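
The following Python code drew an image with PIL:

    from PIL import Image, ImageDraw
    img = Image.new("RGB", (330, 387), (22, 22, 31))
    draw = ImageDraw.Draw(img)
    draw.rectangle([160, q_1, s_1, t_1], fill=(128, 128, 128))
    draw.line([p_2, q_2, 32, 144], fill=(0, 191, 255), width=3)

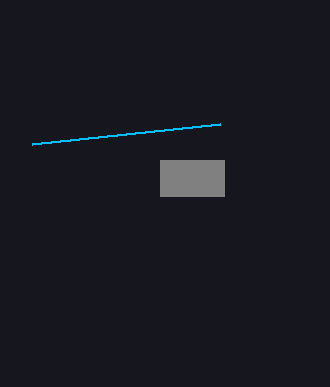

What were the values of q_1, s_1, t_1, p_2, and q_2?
q_1 = 160, s_1 = 224, t_1 = 196, p_2 = 220, q_2 = 124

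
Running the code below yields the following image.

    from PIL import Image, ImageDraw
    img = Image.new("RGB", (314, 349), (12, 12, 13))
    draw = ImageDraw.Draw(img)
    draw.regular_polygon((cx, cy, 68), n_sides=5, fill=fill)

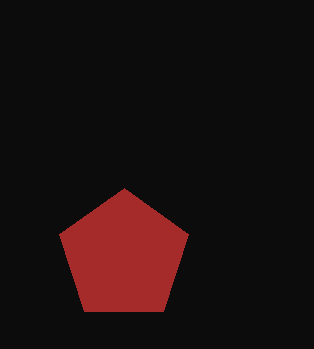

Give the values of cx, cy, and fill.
cx = 124, cy = 256, fill = 'brown'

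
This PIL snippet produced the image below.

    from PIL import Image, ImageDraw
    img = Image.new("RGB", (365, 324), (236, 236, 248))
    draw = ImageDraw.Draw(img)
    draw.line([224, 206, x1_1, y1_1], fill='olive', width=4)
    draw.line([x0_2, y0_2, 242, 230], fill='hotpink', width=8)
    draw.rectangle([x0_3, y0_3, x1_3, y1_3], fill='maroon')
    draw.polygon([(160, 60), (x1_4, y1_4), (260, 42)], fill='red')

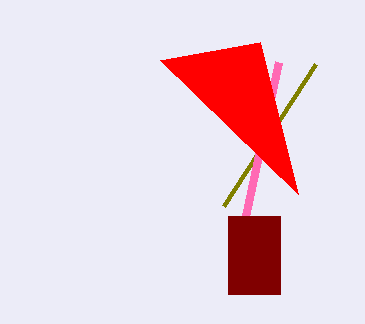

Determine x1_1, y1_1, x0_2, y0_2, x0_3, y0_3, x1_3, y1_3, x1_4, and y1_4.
x1_1 = 316; y1_1 = 64; x0_2 = 278; y0_2 = 62; x0_3 = 228; y0_3 = 216; x1_3 = 280; y1_3 = 294; x1_4 = 298; y1_4 = 194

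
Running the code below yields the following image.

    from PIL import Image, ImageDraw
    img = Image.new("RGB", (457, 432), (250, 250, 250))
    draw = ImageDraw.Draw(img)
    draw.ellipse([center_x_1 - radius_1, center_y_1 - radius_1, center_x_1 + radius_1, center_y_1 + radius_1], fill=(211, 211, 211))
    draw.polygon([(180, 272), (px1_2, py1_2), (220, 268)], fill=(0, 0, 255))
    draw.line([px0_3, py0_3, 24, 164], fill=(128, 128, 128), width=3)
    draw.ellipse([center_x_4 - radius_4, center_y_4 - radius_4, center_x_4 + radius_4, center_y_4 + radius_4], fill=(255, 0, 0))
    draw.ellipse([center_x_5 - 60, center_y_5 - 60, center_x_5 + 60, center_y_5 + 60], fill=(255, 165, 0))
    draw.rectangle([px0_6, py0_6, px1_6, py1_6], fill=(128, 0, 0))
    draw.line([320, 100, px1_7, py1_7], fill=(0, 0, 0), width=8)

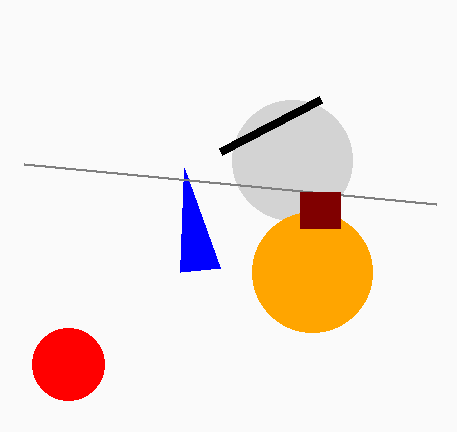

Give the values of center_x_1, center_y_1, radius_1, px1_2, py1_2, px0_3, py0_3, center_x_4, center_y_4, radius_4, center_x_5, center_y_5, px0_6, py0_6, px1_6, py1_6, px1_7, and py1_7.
center_x_1 = 292; center_y_1 = 160; radius_1 = 60; px1_2 = 184; py1_2 = 168; px0_3 = 436; py0_3 = 204; center_x_4 = 68; center_y_4 = 364; radius_4 = 36; center_x_5 = 312; center_y_5 = 272; px0_6 = 300; py0_6 = 192; px1_6 = 340; py1_6 = 228; px1_7 = 220; py1_7 = 152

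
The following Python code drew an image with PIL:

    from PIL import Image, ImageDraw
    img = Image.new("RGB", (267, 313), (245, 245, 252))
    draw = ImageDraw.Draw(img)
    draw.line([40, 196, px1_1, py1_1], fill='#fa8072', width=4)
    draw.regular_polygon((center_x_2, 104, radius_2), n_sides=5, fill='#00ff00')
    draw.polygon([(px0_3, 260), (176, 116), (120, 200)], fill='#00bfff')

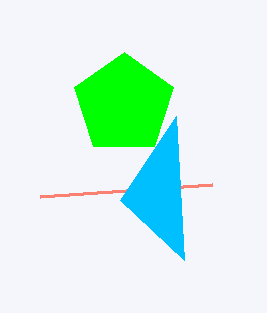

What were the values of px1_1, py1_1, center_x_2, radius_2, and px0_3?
px1_1 = 212, py1_1 = 184, center_x_2 = 124, radius_2 = 52, px0_3 = 184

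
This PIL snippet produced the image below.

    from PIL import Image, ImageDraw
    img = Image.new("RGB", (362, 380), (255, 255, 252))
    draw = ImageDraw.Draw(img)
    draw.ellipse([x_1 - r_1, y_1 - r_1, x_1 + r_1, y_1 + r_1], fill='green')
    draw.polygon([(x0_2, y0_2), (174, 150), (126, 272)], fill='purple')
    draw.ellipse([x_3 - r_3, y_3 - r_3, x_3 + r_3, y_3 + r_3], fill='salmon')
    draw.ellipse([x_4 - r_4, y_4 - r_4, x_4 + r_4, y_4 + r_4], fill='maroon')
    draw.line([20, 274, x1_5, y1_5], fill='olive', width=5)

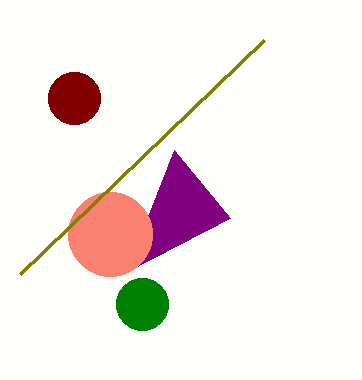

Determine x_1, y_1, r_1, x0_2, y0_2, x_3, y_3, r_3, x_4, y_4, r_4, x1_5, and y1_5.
x_1 = 142; y_1 = 304; r_1 = 26; x0_2 = 230; y0_2 = 218; x_3 = 110; y_3 = 234; r_3 = 42; x_4 = 74; y_4 = 98; r_4 = 26; x1_5 = 264; y1_5 = 40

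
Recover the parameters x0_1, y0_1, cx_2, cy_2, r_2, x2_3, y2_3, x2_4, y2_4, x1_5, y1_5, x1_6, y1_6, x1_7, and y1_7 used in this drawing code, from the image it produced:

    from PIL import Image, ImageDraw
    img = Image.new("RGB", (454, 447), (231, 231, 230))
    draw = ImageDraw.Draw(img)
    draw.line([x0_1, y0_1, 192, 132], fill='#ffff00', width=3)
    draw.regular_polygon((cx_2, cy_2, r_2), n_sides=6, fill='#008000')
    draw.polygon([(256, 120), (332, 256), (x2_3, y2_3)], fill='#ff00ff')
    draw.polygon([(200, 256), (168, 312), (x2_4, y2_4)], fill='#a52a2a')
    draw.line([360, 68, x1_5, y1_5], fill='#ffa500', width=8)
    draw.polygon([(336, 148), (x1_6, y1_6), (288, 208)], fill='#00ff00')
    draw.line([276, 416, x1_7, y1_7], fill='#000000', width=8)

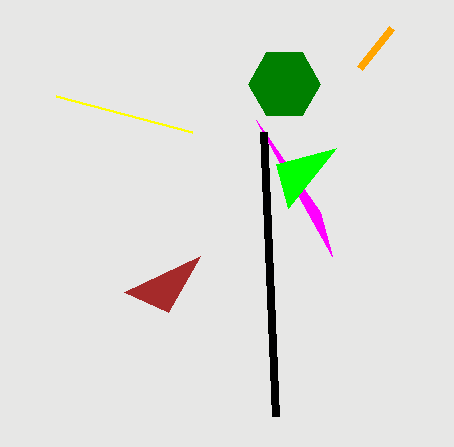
x0_1 = 56; y0_1 = 96; cx_2 = 284; cy_2 = 84; r_2 = 36; x2_3 = 320; y2_3 = 212; x2_4 = 124; y2_4 = 292; x1_5 = 392; y1_5 = 28; x1_6 = 276; y1_6 = 164; x1_7 = 264; y1_7 = 132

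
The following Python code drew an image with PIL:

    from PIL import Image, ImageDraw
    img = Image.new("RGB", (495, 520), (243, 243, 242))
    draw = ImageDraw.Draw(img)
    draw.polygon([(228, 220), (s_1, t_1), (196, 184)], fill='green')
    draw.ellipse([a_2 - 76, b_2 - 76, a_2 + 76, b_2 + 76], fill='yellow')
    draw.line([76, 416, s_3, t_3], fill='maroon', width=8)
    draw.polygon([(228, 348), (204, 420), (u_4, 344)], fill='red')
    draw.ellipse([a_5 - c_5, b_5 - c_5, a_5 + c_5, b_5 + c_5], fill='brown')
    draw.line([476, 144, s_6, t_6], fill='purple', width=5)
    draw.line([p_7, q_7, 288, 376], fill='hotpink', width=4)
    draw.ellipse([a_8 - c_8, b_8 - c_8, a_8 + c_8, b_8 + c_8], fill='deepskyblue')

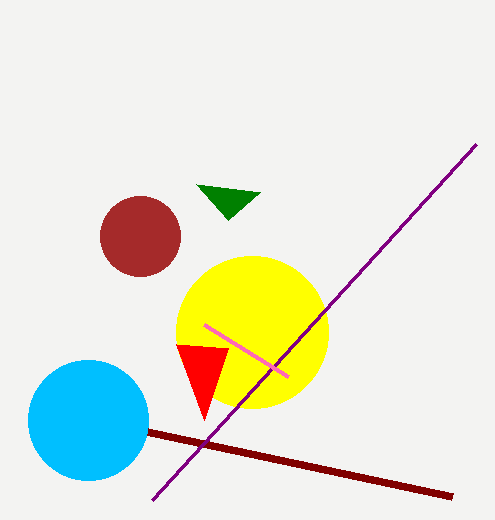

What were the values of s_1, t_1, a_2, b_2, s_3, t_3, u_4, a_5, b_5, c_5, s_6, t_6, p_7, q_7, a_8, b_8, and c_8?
s_1 = 260
t_1 = 192
a_2 = 252
b_2 = 332
s_3 = 452
t_3 = 496
u_4 = 176
a_5 = 140
b_5 = 236
c_5 = 40
s_6 = 152
t_6 = 500
p_7 = 204
q_7 = 324
a_8 = 88
b_8 = 420
c_8 = 60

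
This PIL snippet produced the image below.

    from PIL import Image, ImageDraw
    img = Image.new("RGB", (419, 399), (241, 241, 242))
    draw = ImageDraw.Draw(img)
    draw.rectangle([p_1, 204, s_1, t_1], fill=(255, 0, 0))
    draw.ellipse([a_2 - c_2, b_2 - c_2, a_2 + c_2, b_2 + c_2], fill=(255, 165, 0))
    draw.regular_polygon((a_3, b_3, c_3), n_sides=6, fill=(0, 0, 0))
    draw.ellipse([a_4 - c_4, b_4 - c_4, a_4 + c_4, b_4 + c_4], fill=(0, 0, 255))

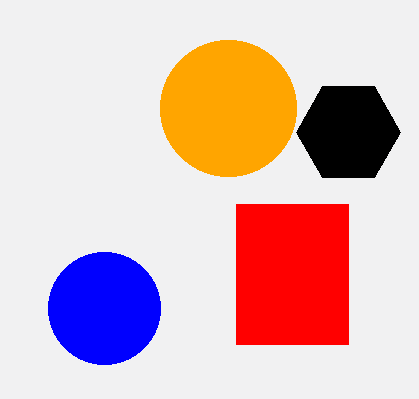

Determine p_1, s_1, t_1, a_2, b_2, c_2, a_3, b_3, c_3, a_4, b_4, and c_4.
p_1 = 236; s_1 = 348; t_1 = 344; a_2 = 228; b_2 = 108; c_2 = 68; a_3 = 348; b_3 = 132; c_3 = 52; a_4 = 104; b_4 = 308; c_4 = 56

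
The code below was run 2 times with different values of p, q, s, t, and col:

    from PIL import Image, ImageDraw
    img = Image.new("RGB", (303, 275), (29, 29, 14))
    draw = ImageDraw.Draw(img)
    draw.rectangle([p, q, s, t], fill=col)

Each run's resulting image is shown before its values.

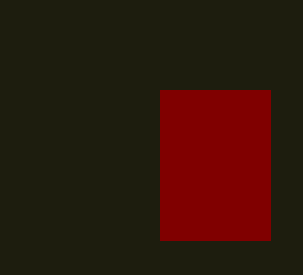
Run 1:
p = 160; q = 90; s = 270; t = 240; col = 'maroon'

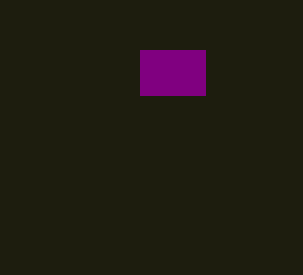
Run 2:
p = 140, q = 50, s = 205, t = 95, col = 'purple'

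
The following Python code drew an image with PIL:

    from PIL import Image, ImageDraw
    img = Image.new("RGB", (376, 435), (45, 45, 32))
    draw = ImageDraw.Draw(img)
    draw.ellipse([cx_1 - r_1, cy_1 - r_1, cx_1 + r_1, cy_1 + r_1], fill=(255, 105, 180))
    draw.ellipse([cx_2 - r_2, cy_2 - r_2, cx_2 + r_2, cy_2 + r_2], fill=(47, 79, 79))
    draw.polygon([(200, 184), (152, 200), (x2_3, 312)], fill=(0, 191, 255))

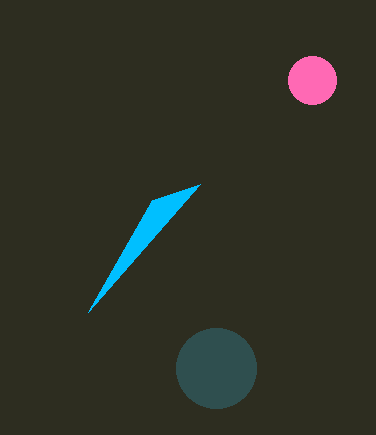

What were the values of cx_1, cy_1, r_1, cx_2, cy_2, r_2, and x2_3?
cx_1 = 312, cy_1 = 80, r_1 = 24, cx_2 = 216, cy_2 = 368, r_2 = 40, x2_3 = 88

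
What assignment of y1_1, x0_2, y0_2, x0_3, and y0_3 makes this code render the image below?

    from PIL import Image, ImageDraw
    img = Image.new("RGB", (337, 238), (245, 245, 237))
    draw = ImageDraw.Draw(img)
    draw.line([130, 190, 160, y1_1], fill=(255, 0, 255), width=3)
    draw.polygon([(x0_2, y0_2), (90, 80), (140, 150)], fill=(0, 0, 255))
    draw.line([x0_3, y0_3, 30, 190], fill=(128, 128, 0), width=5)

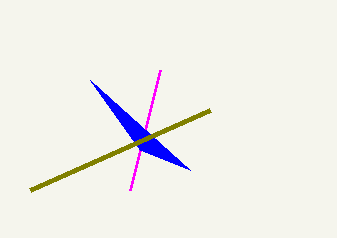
y1_1 = 70, x0_2 = 190, y0_2 = 170, x0_3 = 210, y0_3 = 110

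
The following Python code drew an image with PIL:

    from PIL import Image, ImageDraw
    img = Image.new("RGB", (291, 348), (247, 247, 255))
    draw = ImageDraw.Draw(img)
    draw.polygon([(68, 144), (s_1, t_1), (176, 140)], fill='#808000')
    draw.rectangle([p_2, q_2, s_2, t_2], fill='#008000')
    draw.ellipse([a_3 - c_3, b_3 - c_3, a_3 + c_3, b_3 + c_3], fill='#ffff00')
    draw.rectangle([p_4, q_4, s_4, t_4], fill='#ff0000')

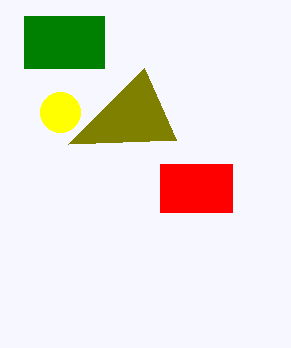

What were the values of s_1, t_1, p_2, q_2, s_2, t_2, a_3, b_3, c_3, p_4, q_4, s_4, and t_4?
s_1 = 144
t_1 = 68
p_2 = 24
q_2 = 16
s_2 = 104
t_2 = 68
a_3 = 60
b_3 = 112
c_3 = 20
p_4 = 160
q_4 = 164
s_4 = 232
t_4 = 212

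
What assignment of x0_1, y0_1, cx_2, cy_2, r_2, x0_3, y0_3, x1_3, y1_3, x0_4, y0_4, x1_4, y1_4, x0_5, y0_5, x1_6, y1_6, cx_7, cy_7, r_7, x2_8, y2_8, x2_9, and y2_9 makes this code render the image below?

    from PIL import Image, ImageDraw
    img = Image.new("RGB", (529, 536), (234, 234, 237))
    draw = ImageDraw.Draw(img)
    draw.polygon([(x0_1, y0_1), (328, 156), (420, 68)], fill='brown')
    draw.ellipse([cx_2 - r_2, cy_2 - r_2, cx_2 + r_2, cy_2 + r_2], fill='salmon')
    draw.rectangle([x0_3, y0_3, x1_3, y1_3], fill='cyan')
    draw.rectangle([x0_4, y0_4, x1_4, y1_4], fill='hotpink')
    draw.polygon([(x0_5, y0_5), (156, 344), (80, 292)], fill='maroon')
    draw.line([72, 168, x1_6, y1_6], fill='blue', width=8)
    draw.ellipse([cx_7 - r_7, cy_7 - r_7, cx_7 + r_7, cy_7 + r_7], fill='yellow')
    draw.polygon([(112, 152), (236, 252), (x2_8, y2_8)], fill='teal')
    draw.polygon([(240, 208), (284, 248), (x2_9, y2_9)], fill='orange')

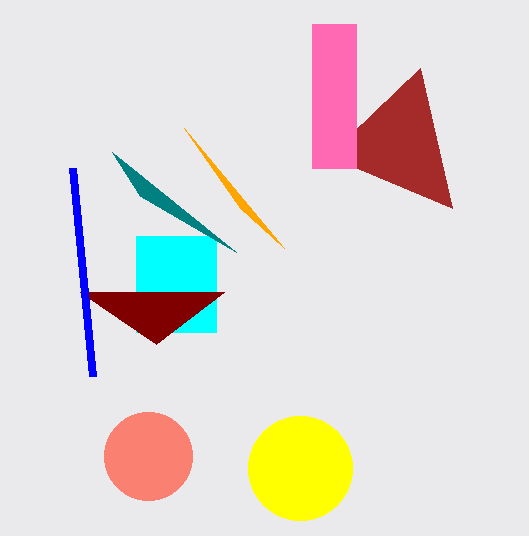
x0_1 = 452
y0_1 = 208
cx_2 = 148
cy_2 = 456
r_2 = 44
x0_3 = 136
y0_3 = 236
x1_3 = 216
y1_3 = 332
x0_4 = 312
y0_4 = 24
x1_4 = 356
y1_4 = 168
x0_5 = 224
y0_5 = 292
x1_6 = 92
y1_6 = 376
cx_7 = 300
cy_7 = 468
r_7 = 52
x2_8 = 140
y2_8 = 196
x2_9 = 184
y2_9 = 128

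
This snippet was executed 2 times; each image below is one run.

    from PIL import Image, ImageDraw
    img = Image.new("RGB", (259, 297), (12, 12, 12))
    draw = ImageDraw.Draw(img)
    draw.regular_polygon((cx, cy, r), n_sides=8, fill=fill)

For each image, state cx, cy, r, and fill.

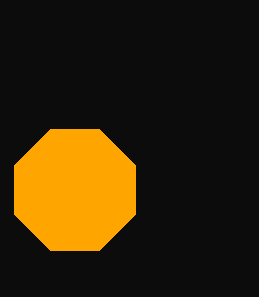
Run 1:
cx = 75, cy = 190, r = 65, fill = 'orange'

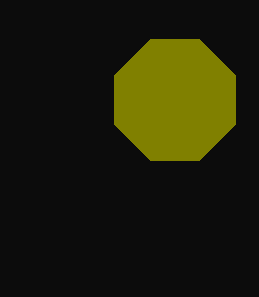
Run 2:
cx = 175, cy = 100, r = 65, fill = 'olive'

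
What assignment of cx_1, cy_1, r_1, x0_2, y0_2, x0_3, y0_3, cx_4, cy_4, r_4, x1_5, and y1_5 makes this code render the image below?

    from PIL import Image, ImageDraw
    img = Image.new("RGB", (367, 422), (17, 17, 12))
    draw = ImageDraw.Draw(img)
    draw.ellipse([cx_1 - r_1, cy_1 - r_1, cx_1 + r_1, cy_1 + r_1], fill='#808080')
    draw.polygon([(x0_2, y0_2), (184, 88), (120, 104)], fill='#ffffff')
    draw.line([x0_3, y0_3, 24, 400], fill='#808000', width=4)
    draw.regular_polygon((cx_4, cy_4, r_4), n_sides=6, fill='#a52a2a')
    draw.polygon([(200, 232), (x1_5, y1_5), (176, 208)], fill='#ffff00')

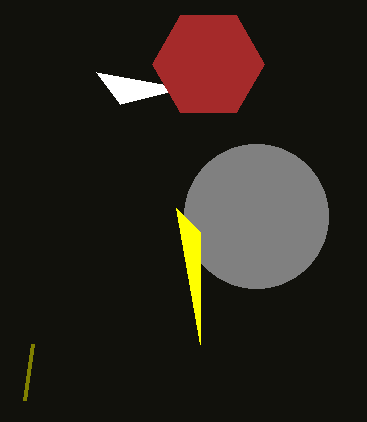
cx_1 = 256, cy_1 = 216, r_1 = 72, x0_2 = 96, y0_2 = 72, x0_3 = 32, y0_3 = 344, cx_4 = 208, cy_4 = 64, r_4 = 56, x1_5 = 200, y1_5 = 344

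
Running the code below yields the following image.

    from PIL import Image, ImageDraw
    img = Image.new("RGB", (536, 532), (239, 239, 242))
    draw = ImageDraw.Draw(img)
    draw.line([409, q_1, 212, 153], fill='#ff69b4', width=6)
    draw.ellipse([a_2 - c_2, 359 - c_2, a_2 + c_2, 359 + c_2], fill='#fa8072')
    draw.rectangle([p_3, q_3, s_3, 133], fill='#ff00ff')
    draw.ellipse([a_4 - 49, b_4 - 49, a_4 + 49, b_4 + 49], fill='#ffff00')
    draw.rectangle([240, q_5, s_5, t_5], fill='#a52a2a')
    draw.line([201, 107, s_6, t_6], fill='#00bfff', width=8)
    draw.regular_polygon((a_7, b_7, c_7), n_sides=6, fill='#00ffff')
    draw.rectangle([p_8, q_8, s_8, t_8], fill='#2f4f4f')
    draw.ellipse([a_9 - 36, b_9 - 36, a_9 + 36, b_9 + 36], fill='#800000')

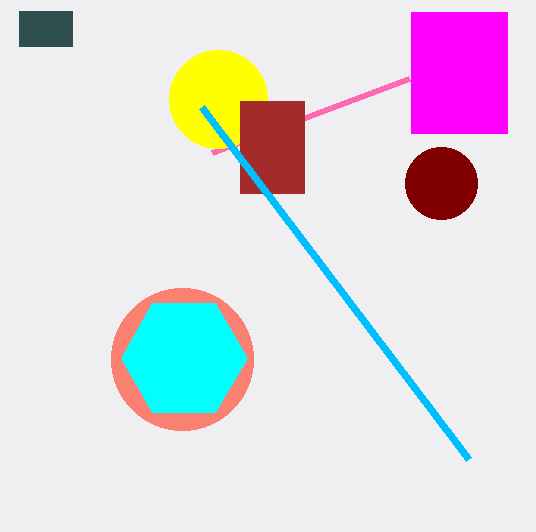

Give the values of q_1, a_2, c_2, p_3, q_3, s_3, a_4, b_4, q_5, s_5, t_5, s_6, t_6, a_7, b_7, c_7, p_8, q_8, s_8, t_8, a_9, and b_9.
q_1 = 79, a_2 = 182, c_2 = 71, p_3 = 411, q_3 = 12, s_3 = 507, a_4 = 218, b_4 = 99, q_5 = 101, s_5 = 304, t_5 = 193, s_6 = 468, t_6 = 459, a_7 = 184, b_7 = 358, c_7 = 63, p_8 = 19, q_8 = 11, s_8 = 72, t_8 = 46, a_9 = 441, b_9 = 183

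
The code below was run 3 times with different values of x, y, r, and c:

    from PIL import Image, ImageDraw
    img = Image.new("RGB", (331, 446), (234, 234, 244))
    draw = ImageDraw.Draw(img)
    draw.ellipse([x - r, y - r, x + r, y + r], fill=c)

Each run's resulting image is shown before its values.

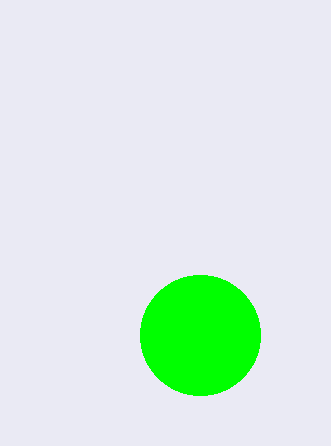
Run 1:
x = 200; y = 335; r = 60; c = 'lime'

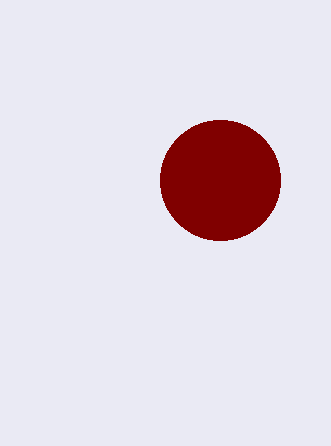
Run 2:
x = 220, y = 180, r = 60, c = 'maroon'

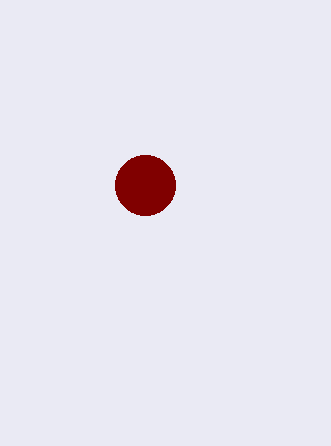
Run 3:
x = 145, y = 185, r = 30, c = 'maroon'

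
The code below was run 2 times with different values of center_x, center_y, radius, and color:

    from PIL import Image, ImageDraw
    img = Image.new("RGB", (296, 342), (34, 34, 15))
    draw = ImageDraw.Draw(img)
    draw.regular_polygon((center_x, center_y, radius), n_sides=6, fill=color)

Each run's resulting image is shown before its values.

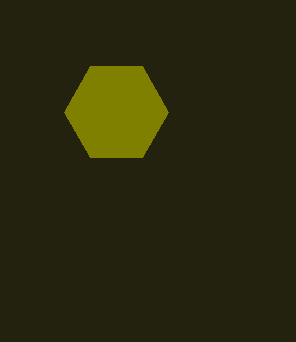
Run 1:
center_x = 116; center_y = 112; radius = 52; color = 'olive'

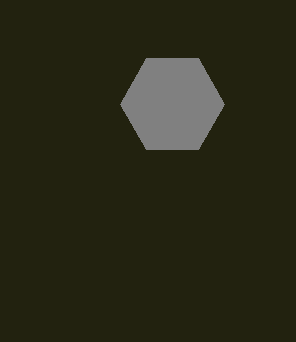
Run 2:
center_x = 172; center_y = 104; radius = 52; color = 'gray'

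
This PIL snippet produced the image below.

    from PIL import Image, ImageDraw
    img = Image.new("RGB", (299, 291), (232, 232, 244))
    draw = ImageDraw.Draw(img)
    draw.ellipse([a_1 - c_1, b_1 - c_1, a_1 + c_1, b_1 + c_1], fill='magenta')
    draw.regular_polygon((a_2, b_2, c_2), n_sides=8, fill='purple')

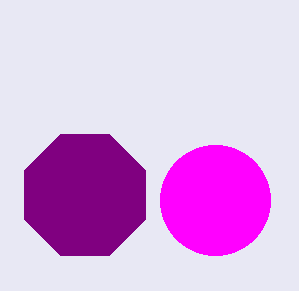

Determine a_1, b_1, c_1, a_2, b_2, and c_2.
a_1 = 215; b_1 = 200; c_1 = 55; a_2 = 85; b_2 = 195; c_2 = 65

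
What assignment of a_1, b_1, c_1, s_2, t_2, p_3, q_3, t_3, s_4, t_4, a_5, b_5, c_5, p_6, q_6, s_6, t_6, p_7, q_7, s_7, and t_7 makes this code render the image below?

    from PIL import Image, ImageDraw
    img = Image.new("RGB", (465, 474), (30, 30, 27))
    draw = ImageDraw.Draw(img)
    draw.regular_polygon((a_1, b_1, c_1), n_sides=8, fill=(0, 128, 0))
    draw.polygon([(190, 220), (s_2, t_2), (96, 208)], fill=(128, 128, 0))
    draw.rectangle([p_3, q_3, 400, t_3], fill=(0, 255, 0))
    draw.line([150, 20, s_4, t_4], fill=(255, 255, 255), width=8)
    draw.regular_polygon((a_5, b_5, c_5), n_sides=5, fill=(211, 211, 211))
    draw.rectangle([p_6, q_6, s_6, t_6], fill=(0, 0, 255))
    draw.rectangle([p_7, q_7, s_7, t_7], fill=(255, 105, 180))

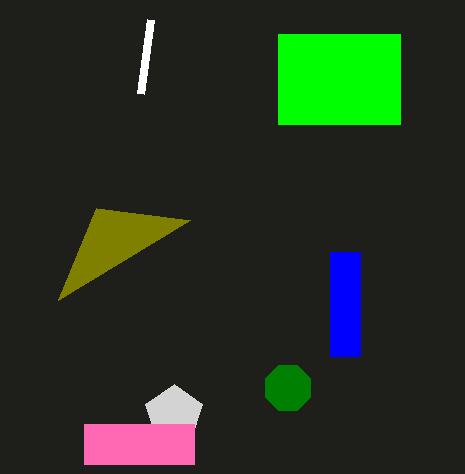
a_1 = 288; b_1 = 388; c_1 = 24; s_2 = 58; t_2 = 300; p_3 = 278; q_3 = 34; t_3 = 124; s_4 = 140; t_4 = 94; a_5 = 174; b_5 = 414; c_5 = 30; p_6 = 330; q_6 = 252; s_6 = 360; t_6 = 356; p_7 = 84; q_7 = 424; s_7 = 194; t_7 = 464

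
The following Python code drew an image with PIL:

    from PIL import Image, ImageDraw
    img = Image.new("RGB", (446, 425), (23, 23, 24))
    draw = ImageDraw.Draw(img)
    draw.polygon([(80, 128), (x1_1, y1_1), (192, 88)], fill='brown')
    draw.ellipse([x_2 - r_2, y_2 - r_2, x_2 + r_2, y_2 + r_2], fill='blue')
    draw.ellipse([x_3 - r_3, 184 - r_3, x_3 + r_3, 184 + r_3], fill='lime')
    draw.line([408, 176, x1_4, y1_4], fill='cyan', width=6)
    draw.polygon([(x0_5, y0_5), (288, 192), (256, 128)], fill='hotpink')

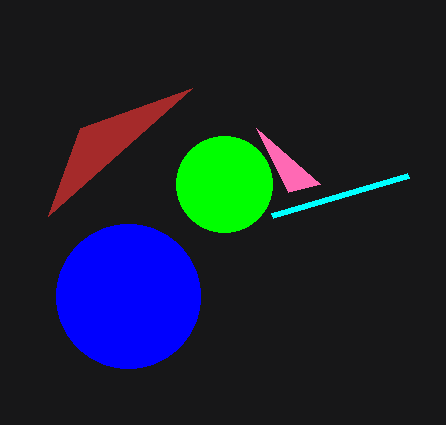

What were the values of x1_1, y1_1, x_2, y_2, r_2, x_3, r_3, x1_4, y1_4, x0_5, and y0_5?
x1_1 = 48
y1_1 = 216
x_2 = 128
y_2 = 296
r_2 = 72
x_3 = 224
r_3 = 48
x1_4 = 272
y1_4 = 216
x0_5 = 320
y0_5 = 184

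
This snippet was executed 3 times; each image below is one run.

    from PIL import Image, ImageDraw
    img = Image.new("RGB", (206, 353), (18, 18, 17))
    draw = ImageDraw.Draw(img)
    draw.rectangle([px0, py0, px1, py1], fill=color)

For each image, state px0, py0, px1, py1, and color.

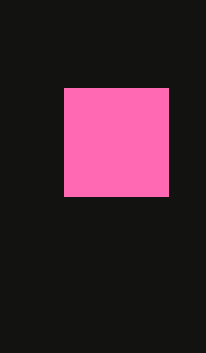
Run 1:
px0 = 64, py0 = 88, px1 = 168, py1 = 196, color = 'hotpink'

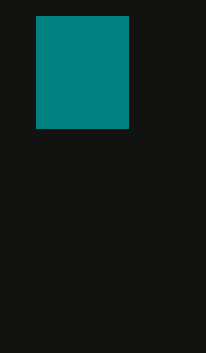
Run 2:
px0 = 36
py0 = 16
px1 = 128
py1 = 128
color = 'teal'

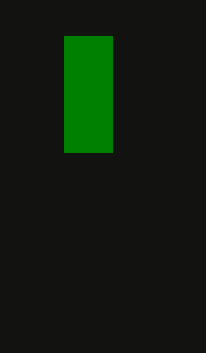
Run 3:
px0 = 64, py0 = 36, px1 = 112, py1 = 152, color = 'green'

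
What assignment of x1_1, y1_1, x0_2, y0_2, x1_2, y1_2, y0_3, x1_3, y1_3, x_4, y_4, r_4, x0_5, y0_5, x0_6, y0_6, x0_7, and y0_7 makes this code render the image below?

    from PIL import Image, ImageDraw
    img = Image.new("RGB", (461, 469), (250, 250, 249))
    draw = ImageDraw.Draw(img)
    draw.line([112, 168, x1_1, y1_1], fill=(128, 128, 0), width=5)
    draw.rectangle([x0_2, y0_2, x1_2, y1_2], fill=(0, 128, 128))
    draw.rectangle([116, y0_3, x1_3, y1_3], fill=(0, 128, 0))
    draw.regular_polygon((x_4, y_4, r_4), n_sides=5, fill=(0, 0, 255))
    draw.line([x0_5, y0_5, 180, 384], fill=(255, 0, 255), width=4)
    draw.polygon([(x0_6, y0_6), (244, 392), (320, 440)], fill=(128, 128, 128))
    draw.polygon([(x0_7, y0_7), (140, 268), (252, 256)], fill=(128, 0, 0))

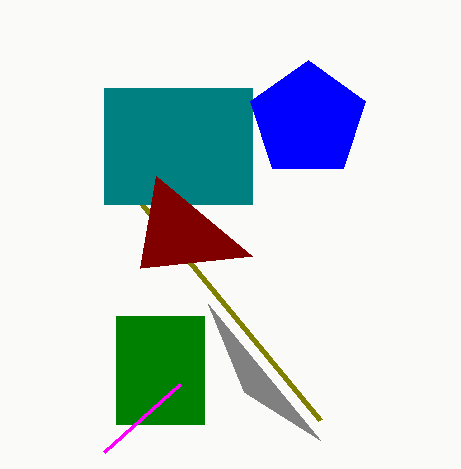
x1_1 = 320; y1_1 = 420; x0_2 = 104; y0_2 = 88; x1_2 = 252; y1_2 = 204; y0_3 = 316; x1_3 = 204; y1_3 = 424; x_4 = 308; y_4 = 120; r_4 = 60; x0_5 = 104; y0_5 = 452; x0_6 = 208; y0_6 = 304; x0_7 = 156; y0_7 = 176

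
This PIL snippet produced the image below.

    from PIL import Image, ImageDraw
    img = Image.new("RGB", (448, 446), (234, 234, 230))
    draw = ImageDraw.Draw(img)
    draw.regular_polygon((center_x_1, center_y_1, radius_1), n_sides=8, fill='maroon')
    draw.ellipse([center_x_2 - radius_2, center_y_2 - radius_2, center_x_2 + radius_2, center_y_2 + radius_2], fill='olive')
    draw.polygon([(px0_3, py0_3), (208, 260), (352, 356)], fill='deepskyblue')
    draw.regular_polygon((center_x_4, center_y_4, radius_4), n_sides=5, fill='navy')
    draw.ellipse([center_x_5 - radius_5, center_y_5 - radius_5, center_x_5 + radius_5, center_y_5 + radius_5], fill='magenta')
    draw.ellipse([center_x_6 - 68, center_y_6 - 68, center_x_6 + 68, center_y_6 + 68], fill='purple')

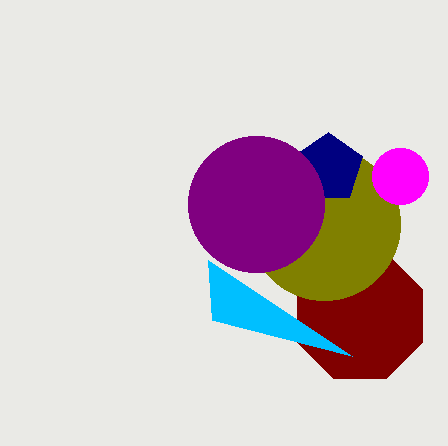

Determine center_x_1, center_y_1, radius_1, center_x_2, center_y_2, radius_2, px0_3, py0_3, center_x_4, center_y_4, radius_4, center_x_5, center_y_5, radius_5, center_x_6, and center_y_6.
center_x_1 = 360, center_y_1 = 316, radius_1 = 68, center_x_2 = 324, center_y_2 = 224, radius_2 = 76, px0_3 = 212, py0_3 = 320, center_x_4 = 328, center_y_4 = 168, radius_4 = 36, center_x_5 = 400, center_y_5 = 176, radius_5 = 28, center_x_6 = 256, center_y_6 = 204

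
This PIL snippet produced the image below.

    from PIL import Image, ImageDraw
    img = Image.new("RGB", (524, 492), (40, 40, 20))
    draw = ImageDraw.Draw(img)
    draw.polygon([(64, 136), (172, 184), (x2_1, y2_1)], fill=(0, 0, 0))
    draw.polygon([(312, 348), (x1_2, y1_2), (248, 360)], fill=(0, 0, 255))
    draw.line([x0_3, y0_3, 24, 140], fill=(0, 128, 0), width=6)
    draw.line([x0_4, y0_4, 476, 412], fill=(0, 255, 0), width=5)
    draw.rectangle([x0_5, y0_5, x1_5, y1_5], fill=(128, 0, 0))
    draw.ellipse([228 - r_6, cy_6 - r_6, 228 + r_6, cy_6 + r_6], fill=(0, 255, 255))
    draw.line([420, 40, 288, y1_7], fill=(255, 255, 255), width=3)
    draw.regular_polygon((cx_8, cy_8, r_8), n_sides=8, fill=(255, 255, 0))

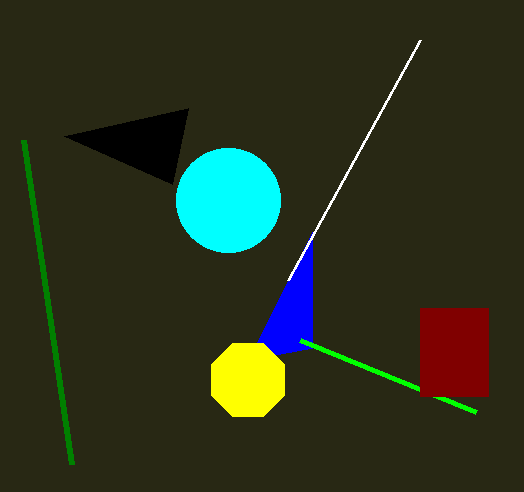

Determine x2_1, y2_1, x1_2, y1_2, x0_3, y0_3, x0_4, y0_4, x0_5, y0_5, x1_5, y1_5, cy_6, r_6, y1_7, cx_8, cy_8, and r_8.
x2_1 = 188, y2_1 = 108, x1_2 = 312, y1_2 = 232, x0_3 = 72, y0_3 = 464, x0_4 = 300, y0_4 = 340, x0_5 = 420, y0_5 = 308, x1_5 = 488, y1_5 = 396, cy_6 = 200, r_6 = 52, y1_7 = 280, cx_8 = 248, cy_8 = 380, r_8 = 40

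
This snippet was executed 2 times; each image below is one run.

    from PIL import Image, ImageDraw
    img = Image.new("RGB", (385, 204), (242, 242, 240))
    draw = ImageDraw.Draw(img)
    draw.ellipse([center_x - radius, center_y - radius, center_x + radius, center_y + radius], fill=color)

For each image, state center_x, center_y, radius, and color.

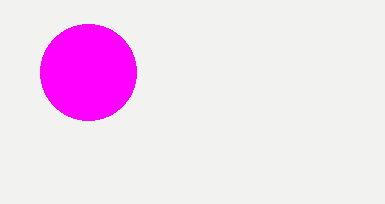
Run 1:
center_x = 88; center_y = 72; radius = 48; color = 'magenta'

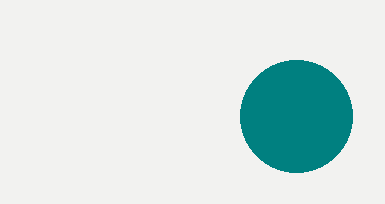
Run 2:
center_x = 296; center_y = 116; radius = 56; color = 'teal'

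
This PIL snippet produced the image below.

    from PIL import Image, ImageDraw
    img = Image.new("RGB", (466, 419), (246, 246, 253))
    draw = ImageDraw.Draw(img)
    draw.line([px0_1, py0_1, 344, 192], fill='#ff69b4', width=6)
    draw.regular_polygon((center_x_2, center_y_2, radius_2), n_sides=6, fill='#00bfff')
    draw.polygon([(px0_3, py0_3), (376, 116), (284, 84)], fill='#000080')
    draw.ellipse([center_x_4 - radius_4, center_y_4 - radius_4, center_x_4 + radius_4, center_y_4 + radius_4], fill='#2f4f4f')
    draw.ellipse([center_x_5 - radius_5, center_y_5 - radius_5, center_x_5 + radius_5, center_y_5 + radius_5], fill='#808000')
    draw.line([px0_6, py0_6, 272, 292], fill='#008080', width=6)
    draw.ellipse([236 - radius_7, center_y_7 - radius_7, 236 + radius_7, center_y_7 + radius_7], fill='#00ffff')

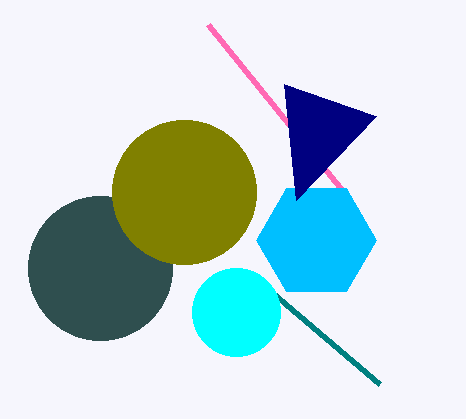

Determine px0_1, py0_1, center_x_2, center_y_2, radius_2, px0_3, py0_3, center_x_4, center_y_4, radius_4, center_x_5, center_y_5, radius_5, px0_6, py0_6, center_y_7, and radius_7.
px0_1 = 208; py0_1 = 24; center_x_2 = 316; center_y_2 = 240; radius_2 = 60; px0_3 = 296; py0_3 = 200; center_x_4 = 100; center_y_4 = 268; radius_4 = 72; center_x_5 = 184; center_y_5 = 192; radius_5 = 72; px0_6 = 380; py0_6 = 384; center_y_7 = 312; radius_7 = 44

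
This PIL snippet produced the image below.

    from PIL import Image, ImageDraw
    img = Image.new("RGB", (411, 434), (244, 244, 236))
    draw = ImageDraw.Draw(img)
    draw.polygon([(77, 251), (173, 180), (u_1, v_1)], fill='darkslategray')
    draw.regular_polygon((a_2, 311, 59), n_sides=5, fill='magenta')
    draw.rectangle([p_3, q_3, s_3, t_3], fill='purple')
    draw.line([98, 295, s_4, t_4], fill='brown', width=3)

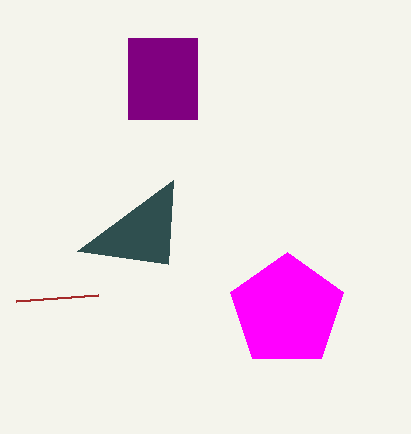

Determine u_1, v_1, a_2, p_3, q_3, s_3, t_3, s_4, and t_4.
u_1 = 168, v_1 = 264, a_2 = 287, p_3 = 128, q_3 = 38, s_3 = 197, t_3 = 119, s_4 = 16, t_4 = 301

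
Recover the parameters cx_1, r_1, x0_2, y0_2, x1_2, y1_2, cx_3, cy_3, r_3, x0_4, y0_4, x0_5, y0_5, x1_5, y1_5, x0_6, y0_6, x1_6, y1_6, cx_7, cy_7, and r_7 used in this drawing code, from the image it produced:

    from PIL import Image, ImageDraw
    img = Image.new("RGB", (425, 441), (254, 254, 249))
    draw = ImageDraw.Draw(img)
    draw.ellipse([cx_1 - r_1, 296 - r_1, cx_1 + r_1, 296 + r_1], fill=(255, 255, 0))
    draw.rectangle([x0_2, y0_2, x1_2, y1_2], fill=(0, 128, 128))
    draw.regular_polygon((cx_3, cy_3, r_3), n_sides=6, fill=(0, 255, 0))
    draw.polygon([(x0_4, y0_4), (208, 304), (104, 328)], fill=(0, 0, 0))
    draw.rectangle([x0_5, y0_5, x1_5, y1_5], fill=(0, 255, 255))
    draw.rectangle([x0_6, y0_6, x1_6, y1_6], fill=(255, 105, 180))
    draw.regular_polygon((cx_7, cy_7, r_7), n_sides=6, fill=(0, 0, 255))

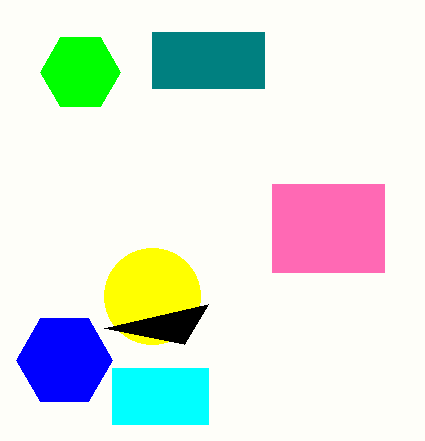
cx_1 = 152
r_1 = 48
x0_2 = 152
y0_2 = 32
x1_2 = 264
y1_2 = 88
cx_3 = 80
cy_3 = 72
r_3 = 40
x0_4 = 184
y0_4 = 344
x0_5 = 112
y0_5 = 368
x1_5 = 208
y1_5 = 424
x0_6 = 272
y0_6 = 184
x1_6 = 384
y1_6 = 272
cx_7 = 64
cy_7 = 360
r_7 = 48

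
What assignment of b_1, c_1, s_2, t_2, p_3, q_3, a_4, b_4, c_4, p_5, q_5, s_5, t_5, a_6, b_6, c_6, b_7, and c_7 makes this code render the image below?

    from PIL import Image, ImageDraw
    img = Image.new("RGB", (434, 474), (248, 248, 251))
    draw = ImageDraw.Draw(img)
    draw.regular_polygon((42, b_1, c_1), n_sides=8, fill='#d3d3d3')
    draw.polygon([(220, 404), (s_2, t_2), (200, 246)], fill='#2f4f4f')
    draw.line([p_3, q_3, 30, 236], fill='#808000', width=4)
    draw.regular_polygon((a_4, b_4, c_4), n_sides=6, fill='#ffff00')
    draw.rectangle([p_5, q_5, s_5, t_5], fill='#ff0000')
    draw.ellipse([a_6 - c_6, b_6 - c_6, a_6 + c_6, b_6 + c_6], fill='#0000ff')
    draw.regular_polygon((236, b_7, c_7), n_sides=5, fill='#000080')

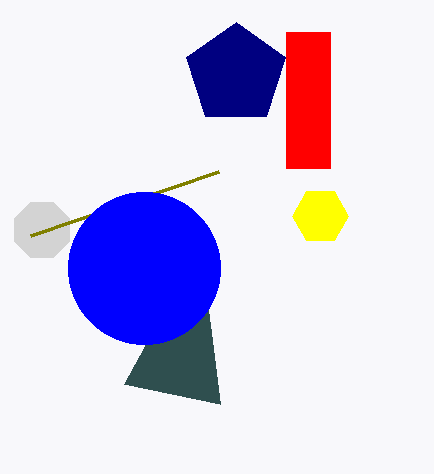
b_1 = 230, c_1 = 30, s_2 = 124, t_2 = 384, p_3 = 218, q_3 = 172, a_4 = 320, b_4 = 216, c_4 = 28, p_5 = 286, q_5 = 32, s_5 = 330, t_5 = 168, a_6 = 144, b_6 = 268, c_6 = 76, b_7 = 74, c_7 = 52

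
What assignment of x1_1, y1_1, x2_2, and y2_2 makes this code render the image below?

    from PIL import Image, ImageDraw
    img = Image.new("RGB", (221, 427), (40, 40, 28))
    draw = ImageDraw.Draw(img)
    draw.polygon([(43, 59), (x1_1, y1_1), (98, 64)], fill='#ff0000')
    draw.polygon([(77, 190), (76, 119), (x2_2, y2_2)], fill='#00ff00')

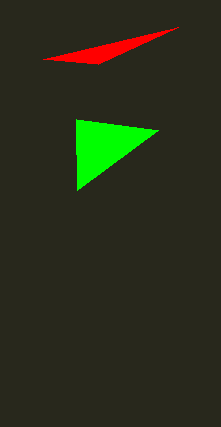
x1_1 = 178, y1_1 = 27, x2_2 = 158, y2_2 = 130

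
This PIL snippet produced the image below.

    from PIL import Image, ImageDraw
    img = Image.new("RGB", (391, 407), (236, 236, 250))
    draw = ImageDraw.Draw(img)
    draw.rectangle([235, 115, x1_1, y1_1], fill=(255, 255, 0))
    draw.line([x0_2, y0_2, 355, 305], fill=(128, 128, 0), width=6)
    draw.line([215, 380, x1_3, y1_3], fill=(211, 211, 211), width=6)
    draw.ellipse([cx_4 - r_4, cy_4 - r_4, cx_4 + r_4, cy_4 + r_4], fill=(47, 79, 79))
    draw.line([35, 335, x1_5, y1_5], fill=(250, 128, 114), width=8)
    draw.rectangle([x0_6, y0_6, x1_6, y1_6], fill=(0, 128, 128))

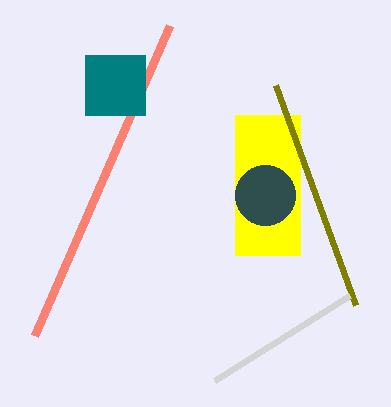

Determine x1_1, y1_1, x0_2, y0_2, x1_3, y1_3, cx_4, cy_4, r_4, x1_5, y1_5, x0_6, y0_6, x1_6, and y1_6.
x1_1 = 300, y1_1 = 255, x0_2 = 275, y0_2 = 85, x1_3 = 350, y1_3 = 295, cx_4 = 265, cy_4 = 195, r_4 = 30, x1_5 = 170, y1_5 = 25, x0_6 = 85, y0_6 = 55, x1_6 = 145, y1_6 = 115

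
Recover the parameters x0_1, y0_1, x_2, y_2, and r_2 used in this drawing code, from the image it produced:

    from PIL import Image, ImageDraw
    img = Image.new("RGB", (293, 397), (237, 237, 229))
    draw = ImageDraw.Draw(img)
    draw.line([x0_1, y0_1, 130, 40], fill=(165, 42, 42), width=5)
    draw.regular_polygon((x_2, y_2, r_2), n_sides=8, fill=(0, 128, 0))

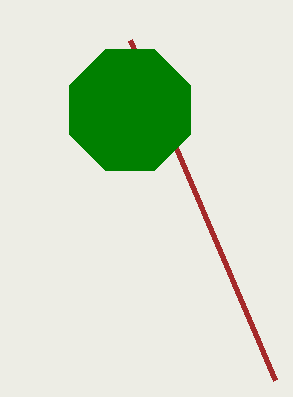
x0_1 = 275
y0_1 = 380
x_2 = 130
y_2 = 110
r_2 = 65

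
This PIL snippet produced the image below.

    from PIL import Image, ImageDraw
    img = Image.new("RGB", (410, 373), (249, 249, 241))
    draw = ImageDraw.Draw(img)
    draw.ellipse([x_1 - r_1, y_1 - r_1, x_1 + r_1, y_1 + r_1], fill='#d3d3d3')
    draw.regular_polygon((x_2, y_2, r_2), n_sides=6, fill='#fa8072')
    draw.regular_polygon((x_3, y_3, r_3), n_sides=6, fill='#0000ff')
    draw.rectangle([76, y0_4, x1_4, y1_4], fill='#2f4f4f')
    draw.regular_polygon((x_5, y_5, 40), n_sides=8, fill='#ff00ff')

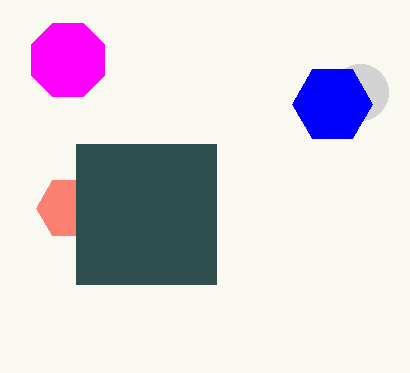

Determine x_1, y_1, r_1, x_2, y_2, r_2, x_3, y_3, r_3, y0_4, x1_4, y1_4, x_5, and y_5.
x_1 = 360; y_1 = 92; r_1 = 28; x_2 = 68; y_2 = 208; r_2 = 32; x_3 = 332; y_3 = 104; r_3 = 40; y0_4 = 144; x1_4 = 216; y1_4 = 284; x_5 = 68; y_5 = 60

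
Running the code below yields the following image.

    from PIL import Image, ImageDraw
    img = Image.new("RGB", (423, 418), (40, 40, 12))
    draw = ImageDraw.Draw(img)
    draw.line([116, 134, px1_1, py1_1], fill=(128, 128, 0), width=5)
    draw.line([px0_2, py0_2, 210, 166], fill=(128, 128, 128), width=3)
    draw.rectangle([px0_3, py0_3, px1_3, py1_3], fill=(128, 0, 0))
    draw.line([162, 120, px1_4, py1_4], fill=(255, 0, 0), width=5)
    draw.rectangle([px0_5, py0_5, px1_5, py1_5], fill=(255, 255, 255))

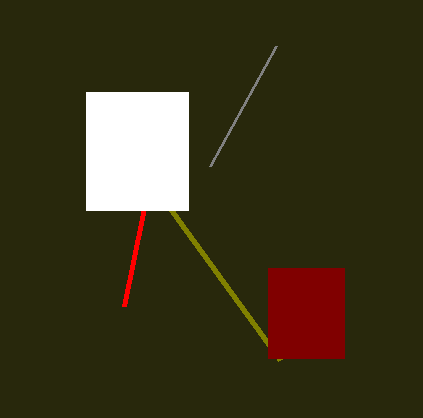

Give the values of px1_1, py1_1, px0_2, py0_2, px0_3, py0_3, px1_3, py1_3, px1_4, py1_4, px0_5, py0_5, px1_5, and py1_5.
px1_1 = 280, py1_1 = 360, px0_2 = 276, py0_2 = 46, px0_3 = 268, py0_3 = 268, px1_3 = 344, py1_3 = 358, px1_4 = 124, py1_4 = 306, px0_5 = 86, py0_5 = 92, px1_5 = 188, py1_5 = 210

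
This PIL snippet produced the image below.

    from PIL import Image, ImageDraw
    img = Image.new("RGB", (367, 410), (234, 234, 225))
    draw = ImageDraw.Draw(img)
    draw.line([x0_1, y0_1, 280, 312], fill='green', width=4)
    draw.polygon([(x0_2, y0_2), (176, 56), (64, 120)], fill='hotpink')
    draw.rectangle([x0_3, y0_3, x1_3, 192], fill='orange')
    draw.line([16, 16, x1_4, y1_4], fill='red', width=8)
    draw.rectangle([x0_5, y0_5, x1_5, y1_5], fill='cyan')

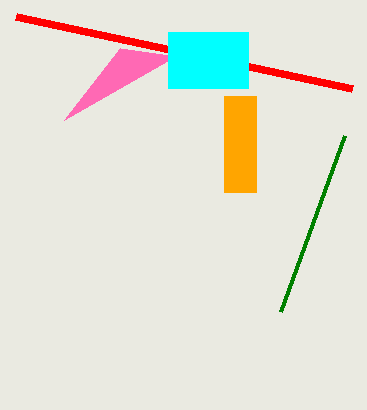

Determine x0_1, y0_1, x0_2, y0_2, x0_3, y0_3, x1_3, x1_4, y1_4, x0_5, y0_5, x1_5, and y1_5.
x0_1 = 344; y0_1 = 136; x0_2 = 120; y0_2 = 48; x0_3 = 224; y0_3 = 96; x1_3 = 256; x1_4 = 352; y1_4 = 88; x0_5 = 168; y0_5 = 32; x1_5 = 248; y1_5 = 88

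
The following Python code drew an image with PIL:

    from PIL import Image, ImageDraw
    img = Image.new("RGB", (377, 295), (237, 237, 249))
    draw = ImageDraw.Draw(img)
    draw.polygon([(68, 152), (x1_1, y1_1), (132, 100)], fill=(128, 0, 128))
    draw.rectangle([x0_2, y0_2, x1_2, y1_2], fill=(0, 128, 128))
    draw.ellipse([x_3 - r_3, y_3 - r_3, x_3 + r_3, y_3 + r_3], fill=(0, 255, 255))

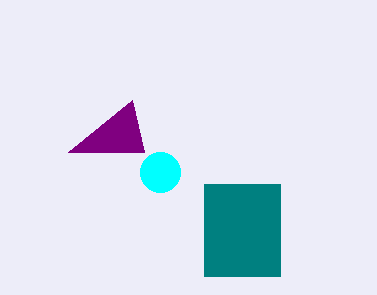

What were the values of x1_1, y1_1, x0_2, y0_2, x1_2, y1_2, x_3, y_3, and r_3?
x1_1 = 144; y1_1 = 152; x0_2 = 204; y0_2 = 184; x1_2 = 280; y1_2 = 276; x_3 = 160; y_3 = 172; r_3 = 20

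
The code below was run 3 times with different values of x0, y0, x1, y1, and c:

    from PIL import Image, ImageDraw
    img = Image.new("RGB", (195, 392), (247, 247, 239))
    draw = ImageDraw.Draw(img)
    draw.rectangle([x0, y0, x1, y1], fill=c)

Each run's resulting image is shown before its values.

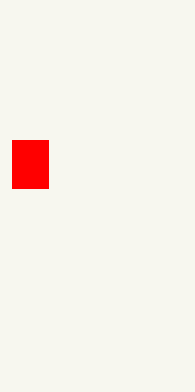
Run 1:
x0 = 12, y0 = 140, x1 = 48, y1 = 188, c = 'red'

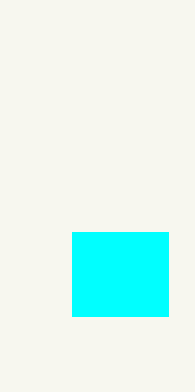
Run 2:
x0 = 72, y0 = 232, x1 = 168, y1 = 316, c = 'cyan'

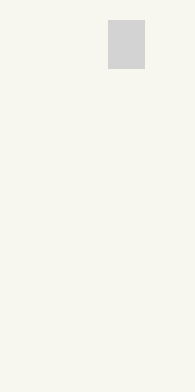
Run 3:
x0 = 108, y0 = 20, x1 = 144, y1 = 68, c = 'lightgray'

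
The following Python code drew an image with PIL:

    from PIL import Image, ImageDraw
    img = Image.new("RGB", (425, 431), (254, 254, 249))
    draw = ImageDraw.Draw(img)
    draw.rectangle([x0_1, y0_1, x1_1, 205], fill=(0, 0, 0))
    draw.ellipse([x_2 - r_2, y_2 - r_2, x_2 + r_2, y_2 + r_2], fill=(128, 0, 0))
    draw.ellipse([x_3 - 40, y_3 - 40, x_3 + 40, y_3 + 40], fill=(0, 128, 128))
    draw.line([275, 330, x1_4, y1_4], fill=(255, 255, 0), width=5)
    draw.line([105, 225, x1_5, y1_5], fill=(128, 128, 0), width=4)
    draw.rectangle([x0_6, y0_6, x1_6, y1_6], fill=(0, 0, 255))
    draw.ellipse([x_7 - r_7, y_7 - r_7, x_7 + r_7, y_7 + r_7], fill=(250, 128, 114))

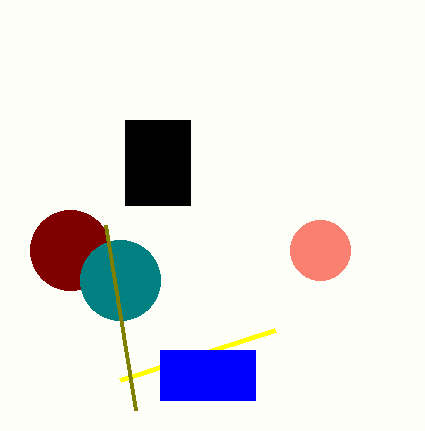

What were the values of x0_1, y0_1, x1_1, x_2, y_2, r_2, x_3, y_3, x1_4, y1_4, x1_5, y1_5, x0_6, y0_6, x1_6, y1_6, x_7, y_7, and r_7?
x0_1 = 125
y0_1 = 120
x1_1 = 190
x_2 = 70
y_2 = 250
r_2 = 40
x_3 = 120
y_3 = 280
x1_4 = 120
y1_4 = 380
x1_5 = 135
y1_5 = 410
x0_6 = 160
y0_6 = 350
x1_6 = 255
y1_6 = 400
x_7 = 320
y_7 = 250
r_7 = 30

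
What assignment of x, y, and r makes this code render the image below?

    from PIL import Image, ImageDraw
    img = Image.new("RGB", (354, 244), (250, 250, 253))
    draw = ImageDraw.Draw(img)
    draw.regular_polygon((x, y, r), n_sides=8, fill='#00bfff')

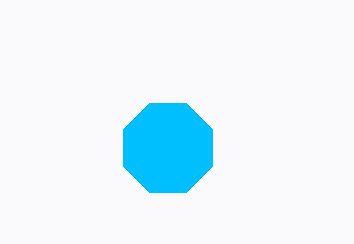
x = 168, y = 148, r = 48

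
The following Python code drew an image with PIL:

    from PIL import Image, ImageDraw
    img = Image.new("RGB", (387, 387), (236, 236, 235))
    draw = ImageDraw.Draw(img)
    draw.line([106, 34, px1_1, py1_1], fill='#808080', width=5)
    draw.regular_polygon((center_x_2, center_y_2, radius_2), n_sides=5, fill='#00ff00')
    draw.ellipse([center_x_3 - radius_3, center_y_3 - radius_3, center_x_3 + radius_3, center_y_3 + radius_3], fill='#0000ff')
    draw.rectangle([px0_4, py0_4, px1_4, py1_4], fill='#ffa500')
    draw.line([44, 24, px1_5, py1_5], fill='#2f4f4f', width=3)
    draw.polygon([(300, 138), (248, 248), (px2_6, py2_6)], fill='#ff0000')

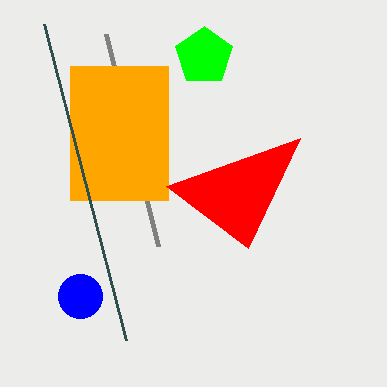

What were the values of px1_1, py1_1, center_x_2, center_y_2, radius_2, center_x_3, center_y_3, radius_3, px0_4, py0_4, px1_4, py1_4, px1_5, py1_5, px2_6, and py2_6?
px1_1 = 158
py1_1 = 246
center_x_2 = 204
center_y_2 = 56
radius_2 = 30
center_x_3 = 80
center_y_3 = 296
radius_3 = 22
px0_4 = 70
py0_4 = 66
px1_4 = 168
py1_4 = 200
px1_5 = 126
py1_5 = 340
px2_6 = 166
py2_6 = 186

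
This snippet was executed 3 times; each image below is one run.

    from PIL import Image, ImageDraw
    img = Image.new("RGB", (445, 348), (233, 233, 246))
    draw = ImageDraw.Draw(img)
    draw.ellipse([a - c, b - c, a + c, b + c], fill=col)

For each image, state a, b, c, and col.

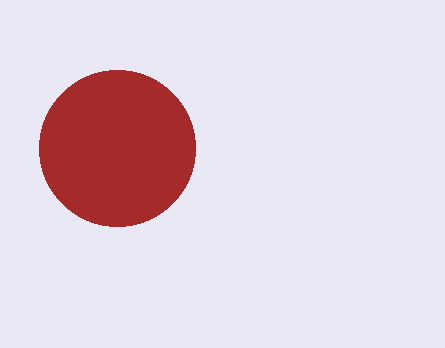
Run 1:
a = 117, b = 148, c = 78, col = 'brown'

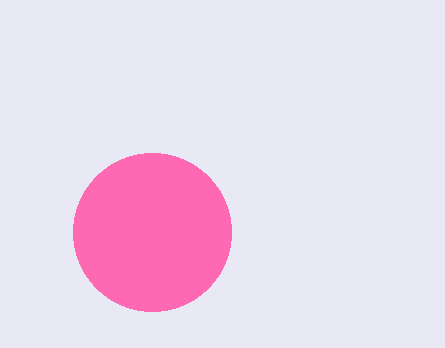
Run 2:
a = 152
b = 232
c = 79
col = 'hotpink'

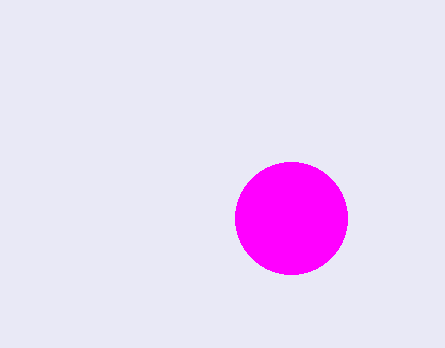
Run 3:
a = 291; b = 218; c = 56; col = 'magenta'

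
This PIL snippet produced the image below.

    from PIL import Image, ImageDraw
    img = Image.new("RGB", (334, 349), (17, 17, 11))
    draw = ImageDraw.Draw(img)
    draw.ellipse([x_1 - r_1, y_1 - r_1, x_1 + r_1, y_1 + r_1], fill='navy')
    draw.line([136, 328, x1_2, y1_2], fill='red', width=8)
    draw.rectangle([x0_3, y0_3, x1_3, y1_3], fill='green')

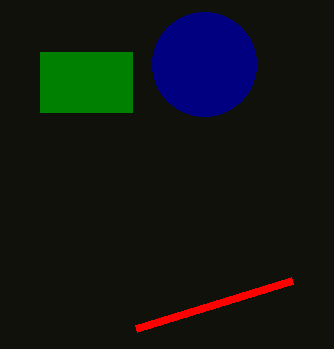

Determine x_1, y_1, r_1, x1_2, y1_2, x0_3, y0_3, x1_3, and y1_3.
x_1 = 204
y_1 = 64
r_1 = 52
x1_2 = 292
y1_2 = 280
x0_3 = 40
y0_3 = 52
x1_3 = 132
y1_3 = 112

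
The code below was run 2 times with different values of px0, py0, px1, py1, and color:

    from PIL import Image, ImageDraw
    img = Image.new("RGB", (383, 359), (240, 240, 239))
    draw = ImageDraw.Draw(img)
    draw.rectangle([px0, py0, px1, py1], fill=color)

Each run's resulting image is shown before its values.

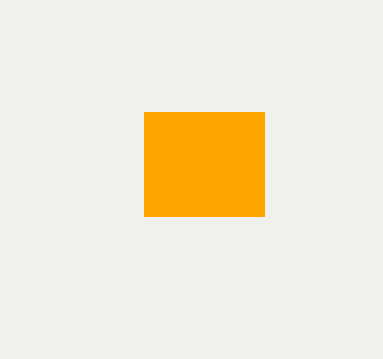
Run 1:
px0 = 144
py0 = 112
px1 = 264
py1 = 216
color = 'orange'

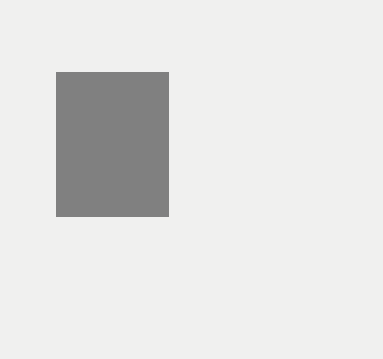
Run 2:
px0 = 56, py0 = 72, px1 = 168, py1 = 216, color = 'gray'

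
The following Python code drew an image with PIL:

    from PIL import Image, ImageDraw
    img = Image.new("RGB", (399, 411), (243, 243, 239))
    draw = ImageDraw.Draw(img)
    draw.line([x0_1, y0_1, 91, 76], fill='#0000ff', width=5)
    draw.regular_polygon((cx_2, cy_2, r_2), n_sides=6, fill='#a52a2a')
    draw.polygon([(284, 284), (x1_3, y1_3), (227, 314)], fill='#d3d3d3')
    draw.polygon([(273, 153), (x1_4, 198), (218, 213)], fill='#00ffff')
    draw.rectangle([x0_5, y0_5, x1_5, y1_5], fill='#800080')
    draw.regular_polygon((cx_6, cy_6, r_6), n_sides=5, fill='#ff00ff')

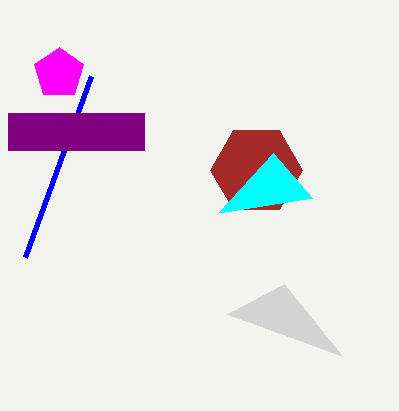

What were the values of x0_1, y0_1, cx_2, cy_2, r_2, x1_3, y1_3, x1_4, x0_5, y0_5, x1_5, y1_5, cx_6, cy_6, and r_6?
x0_1 = 25, y0_1 = 257, cx_2 = 256, cy_2 = 170, r_2 = 46, x1_3 = 342, y1_3 = 356, x1_4 = 312, x0_5 = 8, y0_5 = 113, x1_5 = 144, y1_5 = 150, cx_6 = 59, cy_6 = 73, r_6 = 26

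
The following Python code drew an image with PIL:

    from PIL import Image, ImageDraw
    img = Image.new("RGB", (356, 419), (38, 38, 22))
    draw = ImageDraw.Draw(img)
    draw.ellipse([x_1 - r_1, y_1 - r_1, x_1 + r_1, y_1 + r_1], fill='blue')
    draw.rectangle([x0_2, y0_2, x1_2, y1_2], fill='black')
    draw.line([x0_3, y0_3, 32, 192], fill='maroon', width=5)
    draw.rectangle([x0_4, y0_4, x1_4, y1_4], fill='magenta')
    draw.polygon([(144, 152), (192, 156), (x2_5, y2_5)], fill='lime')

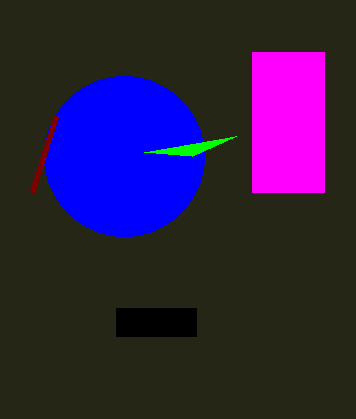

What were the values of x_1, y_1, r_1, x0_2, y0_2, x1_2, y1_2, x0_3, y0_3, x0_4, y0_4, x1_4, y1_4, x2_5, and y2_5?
x_1 = 124; y_1 = 156; r_1 = 80; x0_2 = 116; y0_2 = 308; x1_2 = 196; y1_2 = 336; x0_3 = 56; y0_3 = 116; x0_4 = 252; y0_4 = 52; x1_4 = 324; y1_4 = 192; x2_5 = 236; y2_5 = 136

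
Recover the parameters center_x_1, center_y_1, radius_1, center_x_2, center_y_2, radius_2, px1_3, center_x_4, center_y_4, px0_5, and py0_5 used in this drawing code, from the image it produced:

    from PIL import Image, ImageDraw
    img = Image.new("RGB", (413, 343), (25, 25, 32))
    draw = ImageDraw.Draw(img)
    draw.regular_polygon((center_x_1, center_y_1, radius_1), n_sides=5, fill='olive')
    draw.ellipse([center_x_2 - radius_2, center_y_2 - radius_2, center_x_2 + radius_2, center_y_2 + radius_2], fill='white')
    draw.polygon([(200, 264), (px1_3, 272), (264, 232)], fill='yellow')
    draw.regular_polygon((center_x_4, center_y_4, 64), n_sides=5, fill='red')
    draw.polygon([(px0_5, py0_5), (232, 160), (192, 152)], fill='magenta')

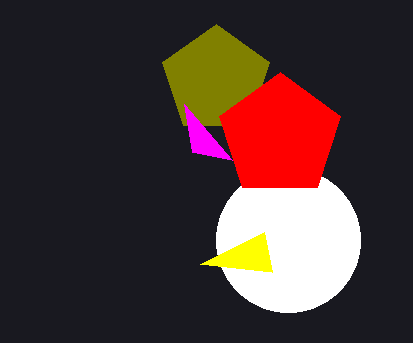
center_x_1 = 216, center_y_1 = 80, radius_1 = 56, center_x_2 = 288, center_y_2 = 240, radius_2 = 72, px1_3 = 272, center_x_4 = 280, center_y_4 = 136, px0_5 = 184, py0_5 = 104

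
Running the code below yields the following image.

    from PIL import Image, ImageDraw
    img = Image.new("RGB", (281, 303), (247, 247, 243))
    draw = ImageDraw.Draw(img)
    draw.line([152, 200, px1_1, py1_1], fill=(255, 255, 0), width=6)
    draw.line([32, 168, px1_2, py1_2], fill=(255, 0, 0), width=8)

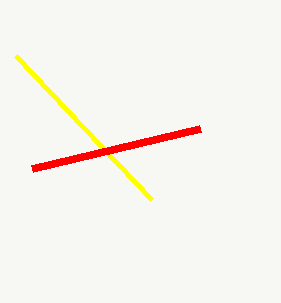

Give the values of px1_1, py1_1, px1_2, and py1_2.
px1_1 = 16
py1_1 = 56
px1_2 = 200
py1_2 = 128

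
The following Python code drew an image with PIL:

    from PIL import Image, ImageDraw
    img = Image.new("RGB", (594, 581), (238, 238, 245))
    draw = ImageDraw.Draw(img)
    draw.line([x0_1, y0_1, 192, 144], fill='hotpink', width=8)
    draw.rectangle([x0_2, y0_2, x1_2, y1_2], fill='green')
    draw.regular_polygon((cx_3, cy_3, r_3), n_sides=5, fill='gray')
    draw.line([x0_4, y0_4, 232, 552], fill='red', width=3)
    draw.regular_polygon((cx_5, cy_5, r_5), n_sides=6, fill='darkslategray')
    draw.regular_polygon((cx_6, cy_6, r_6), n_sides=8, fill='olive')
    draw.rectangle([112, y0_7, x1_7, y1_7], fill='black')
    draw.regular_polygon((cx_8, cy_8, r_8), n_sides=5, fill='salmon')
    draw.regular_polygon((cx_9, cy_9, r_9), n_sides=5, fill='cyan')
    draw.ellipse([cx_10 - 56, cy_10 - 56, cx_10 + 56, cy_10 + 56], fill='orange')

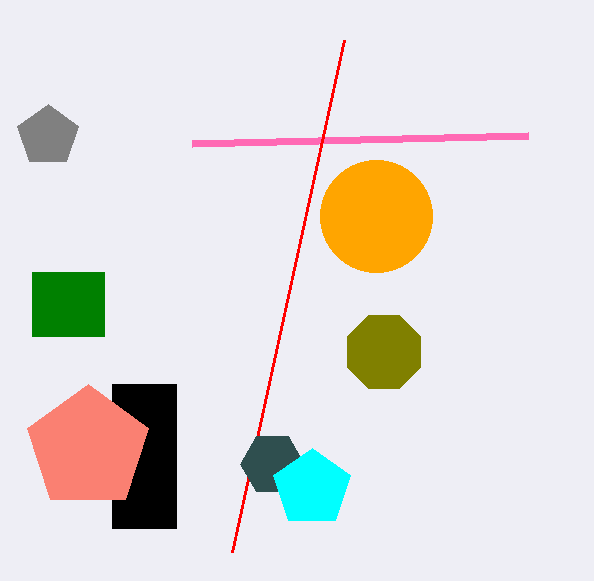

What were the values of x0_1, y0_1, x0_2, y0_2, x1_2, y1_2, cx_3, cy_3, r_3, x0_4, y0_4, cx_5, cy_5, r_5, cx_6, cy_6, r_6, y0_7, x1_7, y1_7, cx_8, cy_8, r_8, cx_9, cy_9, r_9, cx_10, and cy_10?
x0_1 = 528
y0_1 = 136
x0_2 = 32
y0_2 = 272
x1_2 = 104
y1_2 = 336
cx_3 = 48
cy_3 = 136
r_3 = 32
x0_4 = 344
y0_4 = 40
cx_5 = 272
cy_5 = 464
r_5 = 32
cx_6 = 384
cy_6 = 352
r_6 = 40
y0_7 = 384
x1_7 = 176
y1_7 = 528
cx_8 = 88
cy_8 = 448
r_8 = 64
cx_9 = 312
cy_9 = 488
r_9 = 40
cx_10 = 376
cy_10 = 216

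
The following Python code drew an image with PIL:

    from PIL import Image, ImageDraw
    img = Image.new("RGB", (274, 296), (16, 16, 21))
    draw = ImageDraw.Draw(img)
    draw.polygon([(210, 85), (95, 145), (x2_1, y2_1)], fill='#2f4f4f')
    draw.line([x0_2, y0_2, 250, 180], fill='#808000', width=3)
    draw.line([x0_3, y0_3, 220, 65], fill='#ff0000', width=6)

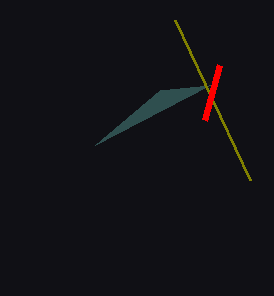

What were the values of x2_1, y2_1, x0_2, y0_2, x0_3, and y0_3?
x2_1 = 160, y2_1 = 90, x0_2 = 175, y0_2 = 20, x0_3 = 205, y0_3 = 120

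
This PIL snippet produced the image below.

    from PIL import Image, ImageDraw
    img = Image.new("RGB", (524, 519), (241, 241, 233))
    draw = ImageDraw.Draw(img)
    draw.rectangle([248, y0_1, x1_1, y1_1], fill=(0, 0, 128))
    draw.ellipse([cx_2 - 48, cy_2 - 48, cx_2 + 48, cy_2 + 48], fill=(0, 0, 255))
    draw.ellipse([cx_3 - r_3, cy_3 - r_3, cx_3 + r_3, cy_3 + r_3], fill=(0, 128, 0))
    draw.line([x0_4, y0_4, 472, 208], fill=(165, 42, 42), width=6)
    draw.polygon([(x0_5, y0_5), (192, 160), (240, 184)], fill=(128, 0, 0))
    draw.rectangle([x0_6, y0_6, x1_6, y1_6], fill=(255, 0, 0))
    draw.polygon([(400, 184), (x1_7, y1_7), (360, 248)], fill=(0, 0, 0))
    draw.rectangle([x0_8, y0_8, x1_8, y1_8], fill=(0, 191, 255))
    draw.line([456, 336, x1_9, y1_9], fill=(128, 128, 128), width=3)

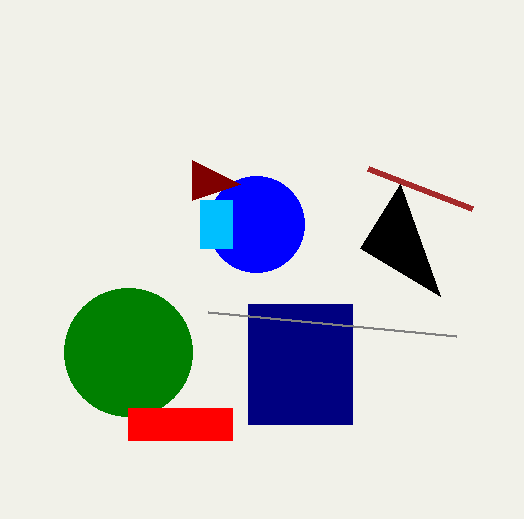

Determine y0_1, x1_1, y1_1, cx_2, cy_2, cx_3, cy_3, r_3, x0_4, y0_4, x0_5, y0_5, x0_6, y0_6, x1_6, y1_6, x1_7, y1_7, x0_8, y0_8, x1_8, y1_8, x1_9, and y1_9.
y0_1 = 304
x1_1 = 352
y1_1 = 424
cx_2 = 256
cy_2 = 224
cx_3 = 128
cy_3 = 352
r_3 = 64
x0_4 = 368
y0_4 = 168
x0_5 = 192
y0_5 = 200
x0_6 = 128
y0_6 = 408
x1_6 = 232
y1_6 = 440
x1_7 = 440
y1_7 = 296
x0_8 = 200
y0_8 = 200
x1_8 = 232
y1_8 = 248
x1_9 = 208
y1_9 = 312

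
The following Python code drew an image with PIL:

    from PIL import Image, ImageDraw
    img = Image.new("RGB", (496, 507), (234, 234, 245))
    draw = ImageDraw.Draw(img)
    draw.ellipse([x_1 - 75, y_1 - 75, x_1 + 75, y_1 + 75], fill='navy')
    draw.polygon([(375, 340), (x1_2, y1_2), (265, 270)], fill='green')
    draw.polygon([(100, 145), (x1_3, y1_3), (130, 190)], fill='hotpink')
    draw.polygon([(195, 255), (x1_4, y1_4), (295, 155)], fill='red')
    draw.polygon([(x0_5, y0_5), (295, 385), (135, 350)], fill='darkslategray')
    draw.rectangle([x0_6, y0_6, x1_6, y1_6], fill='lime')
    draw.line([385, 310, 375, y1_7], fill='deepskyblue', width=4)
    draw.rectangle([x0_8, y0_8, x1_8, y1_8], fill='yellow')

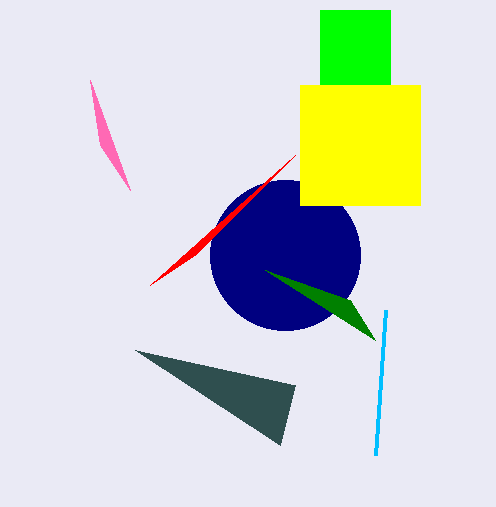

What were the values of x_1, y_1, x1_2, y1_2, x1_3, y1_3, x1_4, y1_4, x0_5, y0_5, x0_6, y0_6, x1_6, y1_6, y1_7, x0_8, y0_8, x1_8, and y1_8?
x_1 = 285
y_1 = 255
x1_2 = 350
y1_2 = 300
x1_3 = 90
y1_3 = 80
x1_4 = 150
y1_4 = 285
x0_5 = 280
y0_5 = 445
x0_6 = 320
y0_6 = 10
x1_6 = 390
y1_6 = 85
y1_7 = 455
x0_8 = 300
y0_8 = 85
x1_8 = 420
y1_8 = 205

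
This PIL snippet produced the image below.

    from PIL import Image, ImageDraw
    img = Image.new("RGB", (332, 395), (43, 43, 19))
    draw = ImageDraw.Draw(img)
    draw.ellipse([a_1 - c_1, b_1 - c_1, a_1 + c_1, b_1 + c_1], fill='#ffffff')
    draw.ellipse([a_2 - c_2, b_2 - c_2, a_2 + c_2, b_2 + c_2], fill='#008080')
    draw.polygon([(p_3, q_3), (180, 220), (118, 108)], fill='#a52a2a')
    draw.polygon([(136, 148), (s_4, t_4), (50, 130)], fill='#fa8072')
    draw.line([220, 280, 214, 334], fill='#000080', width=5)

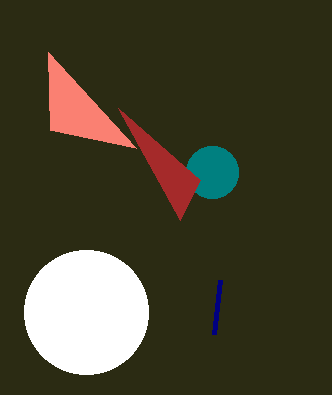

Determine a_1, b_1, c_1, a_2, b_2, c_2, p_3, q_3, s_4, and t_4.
a_1 = 86; b_1 = 312; c_1 = 62; a_2 = 212; b_2 = 172; c_2 = 26; p_3 = 200; q_3 = 180; s_4 = 48; t_4 = 52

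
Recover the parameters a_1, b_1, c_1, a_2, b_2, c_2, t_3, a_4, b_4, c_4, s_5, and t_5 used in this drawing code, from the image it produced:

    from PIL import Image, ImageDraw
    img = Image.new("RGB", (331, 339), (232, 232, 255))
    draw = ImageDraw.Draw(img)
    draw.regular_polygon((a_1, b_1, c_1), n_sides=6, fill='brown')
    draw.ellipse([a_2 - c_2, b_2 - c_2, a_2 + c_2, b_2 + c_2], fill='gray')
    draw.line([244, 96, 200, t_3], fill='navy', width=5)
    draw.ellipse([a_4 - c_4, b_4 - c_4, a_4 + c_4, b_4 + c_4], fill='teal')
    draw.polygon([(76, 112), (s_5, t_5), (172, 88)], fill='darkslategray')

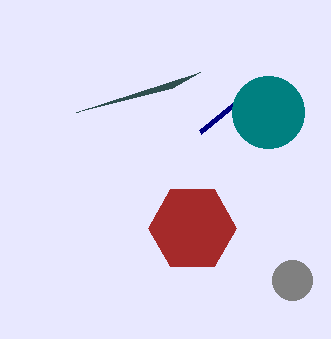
a_1 = 192; b_1 = 228; c_1 = 44; a_2 = 292; b_2 = 280; c_2 = 20; t_3 = 132; a_4 = 268; b_4 = 112; c_4 = 36; s_5 = 200; t_5 = 72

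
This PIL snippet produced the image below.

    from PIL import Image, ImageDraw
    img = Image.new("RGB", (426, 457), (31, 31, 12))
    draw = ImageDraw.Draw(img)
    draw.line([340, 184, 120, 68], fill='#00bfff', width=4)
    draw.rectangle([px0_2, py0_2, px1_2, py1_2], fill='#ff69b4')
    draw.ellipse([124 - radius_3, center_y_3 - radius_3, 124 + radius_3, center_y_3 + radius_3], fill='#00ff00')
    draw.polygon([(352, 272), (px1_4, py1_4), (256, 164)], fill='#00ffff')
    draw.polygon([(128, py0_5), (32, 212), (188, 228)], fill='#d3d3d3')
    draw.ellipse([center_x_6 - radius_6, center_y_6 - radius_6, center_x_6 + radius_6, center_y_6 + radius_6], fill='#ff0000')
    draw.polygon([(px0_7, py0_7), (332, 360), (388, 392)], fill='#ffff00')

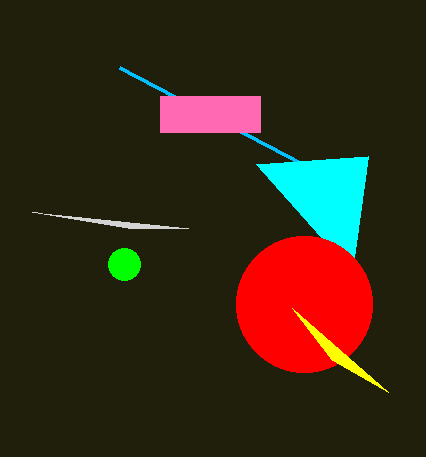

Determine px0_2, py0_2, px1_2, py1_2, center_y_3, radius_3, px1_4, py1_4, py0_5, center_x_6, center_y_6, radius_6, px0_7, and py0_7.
px0_2 = 160, py0_2 = 96, px1_2 = 260, py1_2 = 132, center_y_3 = 264, radius_3 = 16, px1_4 = 368, py1_4 = 156, py0_5 = 228, center_x_6 = 304, center_y_6 = 304, radius_6 = 68, px0_7 = 292, py0_7 = 308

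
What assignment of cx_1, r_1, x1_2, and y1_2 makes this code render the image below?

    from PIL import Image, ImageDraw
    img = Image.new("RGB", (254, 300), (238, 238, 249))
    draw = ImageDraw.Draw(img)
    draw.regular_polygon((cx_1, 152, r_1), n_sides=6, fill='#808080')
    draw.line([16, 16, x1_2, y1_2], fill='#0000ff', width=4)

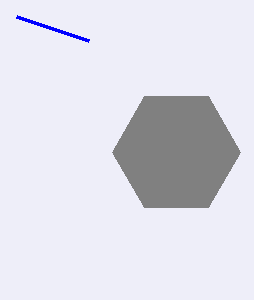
cx_1 = 176
r_1 = 64
x1_2 = 88
y1_2 = 40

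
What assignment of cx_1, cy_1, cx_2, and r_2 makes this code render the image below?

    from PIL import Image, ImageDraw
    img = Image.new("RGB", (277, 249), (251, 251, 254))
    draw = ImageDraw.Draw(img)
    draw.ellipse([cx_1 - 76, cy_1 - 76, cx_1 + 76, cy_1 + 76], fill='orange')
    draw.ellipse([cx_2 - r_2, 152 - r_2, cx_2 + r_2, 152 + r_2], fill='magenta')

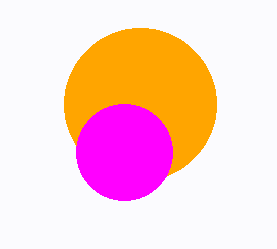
cx_1 = 140
cy_1 = 104
cx_2 = 124
r_2 = 48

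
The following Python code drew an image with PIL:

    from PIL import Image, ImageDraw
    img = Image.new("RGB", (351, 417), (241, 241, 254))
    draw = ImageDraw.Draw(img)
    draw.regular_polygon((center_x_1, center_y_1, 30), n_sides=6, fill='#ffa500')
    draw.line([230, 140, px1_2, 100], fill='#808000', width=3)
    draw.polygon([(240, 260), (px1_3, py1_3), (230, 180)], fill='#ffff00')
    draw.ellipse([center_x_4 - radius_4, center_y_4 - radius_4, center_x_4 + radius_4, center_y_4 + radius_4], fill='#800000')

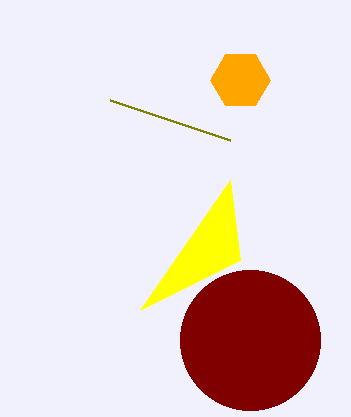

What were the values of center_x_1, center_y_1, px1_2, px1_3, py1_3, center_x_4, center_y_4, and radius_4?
center_x_1 = 240
center_y_1 = 80
px1_2 = 110
px1_3 = 140
py1_3 = 310
center_x_4 = 250
center_y_4 = 340
radius_4 = 70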